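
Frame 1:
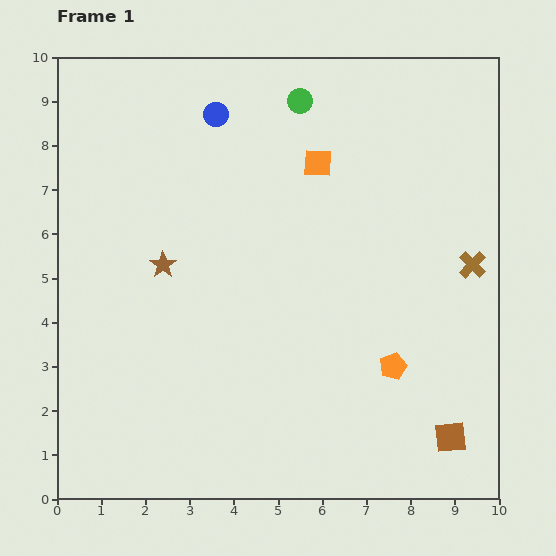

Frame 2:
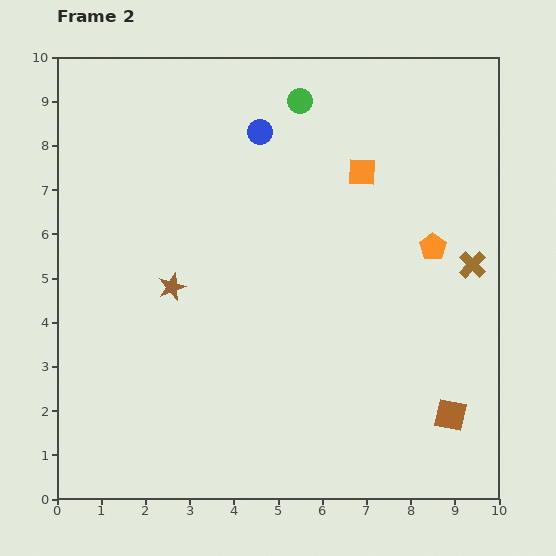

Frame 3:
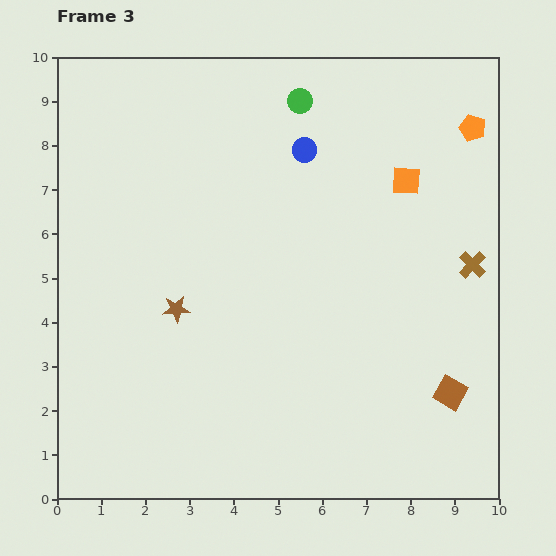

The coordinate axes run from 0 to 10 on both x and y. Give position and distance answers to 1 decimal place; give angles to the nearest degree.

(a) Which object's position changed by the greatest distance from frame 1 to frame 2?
the orange pentagon

(moved 2.8; next 1.1)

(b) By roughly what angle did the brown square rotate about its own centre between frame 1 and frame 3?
36° clockwise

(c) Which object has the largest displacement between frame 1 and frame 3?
the orange pentagon

(moved 5.7; next 2.2)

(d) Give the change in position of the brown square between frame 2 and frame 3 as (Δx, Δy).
(0.0, 0.5)

The brown square was at (8.9, 1.9) in frame 2 and (8.9, 2.4) in frame 3.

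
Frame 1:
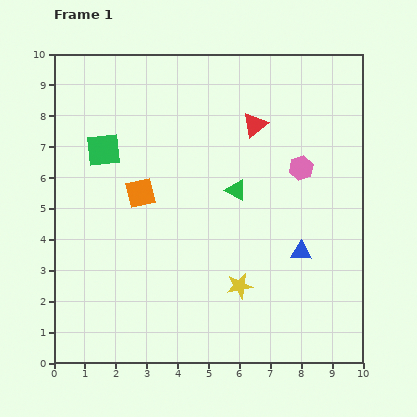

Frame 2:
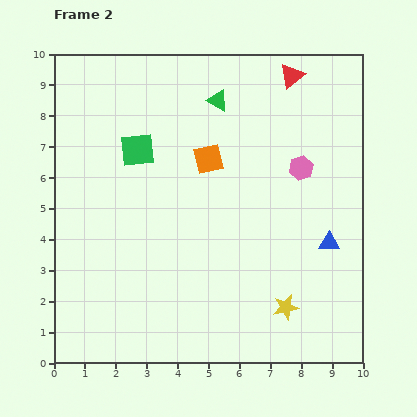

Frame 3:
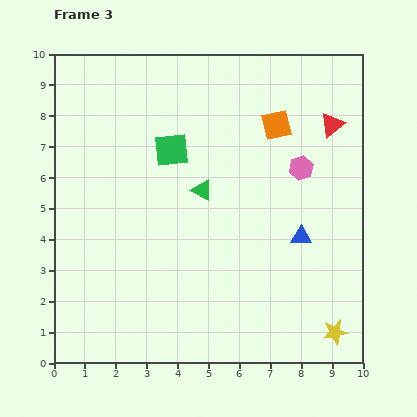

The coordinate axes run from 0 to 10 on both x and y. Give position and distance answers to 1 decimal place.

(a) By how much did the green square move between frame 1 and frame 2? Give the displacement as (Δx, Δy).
(1.1, 0.0)

The green square was at (1.6, 6.9) in frame 1 and (2.7, 6.9) in frame 2.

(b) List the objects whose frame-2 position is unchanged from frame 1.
the pink hexagon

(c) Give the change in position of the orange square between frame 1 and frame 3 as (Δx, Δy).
(4.4, 2.2)

The orange square was at (2.8, 5.5) in frame 1 and (7.2, 7.7) in frame 3.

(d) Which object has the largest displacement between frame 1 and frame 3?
the orange square

(moved 4.9; next 3.4)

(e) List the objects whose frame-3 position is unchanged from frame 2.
the pink hexagon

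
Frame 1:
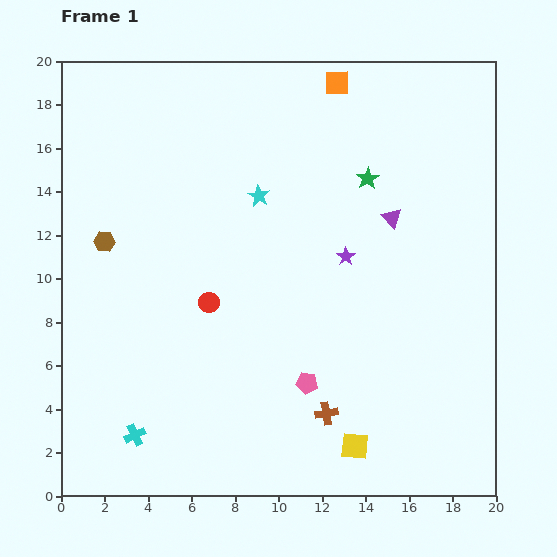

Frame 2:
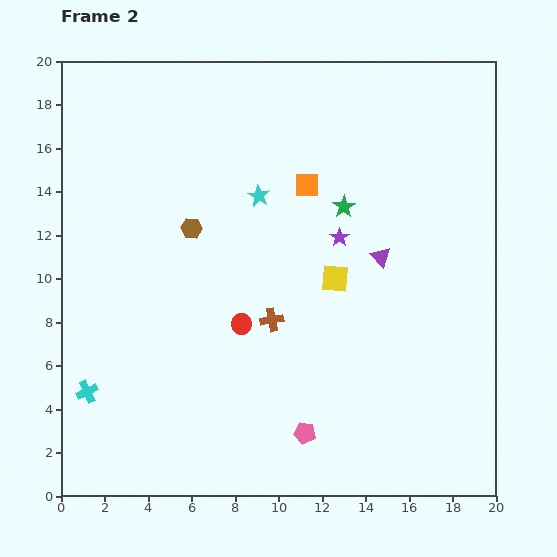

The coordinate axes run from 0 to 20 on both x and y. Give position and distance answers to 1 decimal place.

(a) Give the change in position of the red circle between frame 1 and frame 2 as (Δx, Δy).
(1.5, -1.0)

The red circle was at (6.8, 8.9) in frame 1 and (8.3, 7.9) in frame 2.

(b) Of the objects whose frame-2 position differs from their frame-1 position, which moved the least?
the purple star

(moved 0.9)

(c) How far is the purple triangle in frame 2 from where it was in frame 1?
1.9

The purple triangle moved from (15.2, 12.8) to (14.7, 11.0), a distance of √(0.5² + 1.8²) ≈ 1.9.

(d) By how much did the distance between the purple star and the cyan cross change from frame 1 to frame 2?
+0.9

Distance in frame 1: 12.7. Distance in frame 2: 13.6.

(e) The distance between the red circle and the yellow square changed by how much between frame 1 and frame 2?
-4.6

Distance in frame 1: 9.4. Distance in frame 2: 4.8.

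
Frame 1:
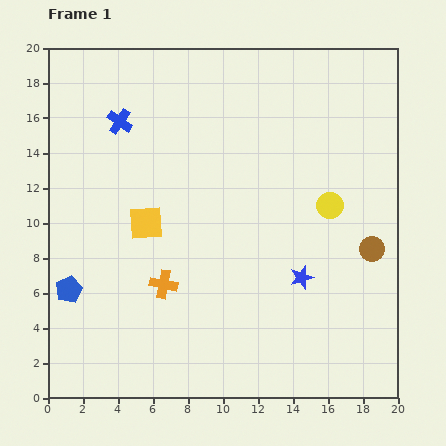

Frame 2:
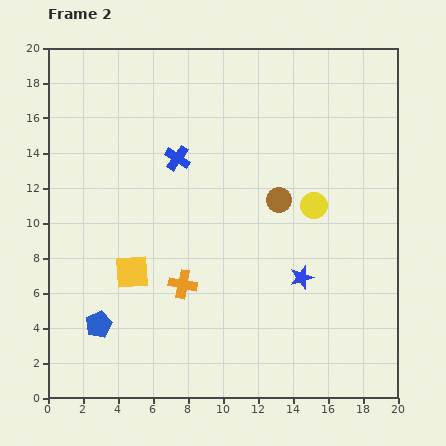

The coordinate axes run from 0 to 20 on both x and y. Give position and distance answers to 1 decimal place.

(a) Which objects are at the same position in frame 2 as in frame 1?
the blue star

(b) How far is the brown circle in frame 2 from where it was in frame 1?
6.0

The brown circle moved from (18.5, 8.5) to (13.2, 11.3), a distance of √(5.3² + 2.8²) ≈ 6.0.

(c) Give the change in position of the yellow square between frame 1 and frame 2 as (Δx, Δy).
(-0.8, -2.8)

The yellow square was at (5.6, 10.0) in frame 1 and (4.8, 7.2) in frame 2.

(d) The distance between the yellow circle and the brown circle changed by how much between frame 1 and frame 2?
-1.5

Distance in frame 1: 3.5. Distance in frame 2: 2.0.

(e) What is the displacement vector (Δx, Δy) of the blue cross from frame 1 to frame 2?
(3.3, -2.1)

The blue cross was at (4.1, 15.8) in frame 1 and (7.4, 13.7) in frame 2.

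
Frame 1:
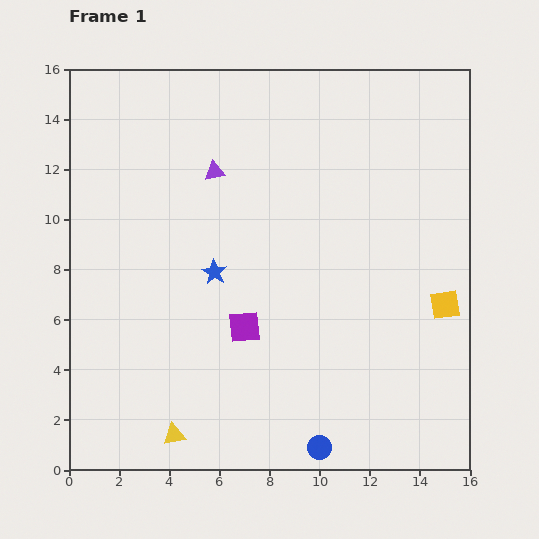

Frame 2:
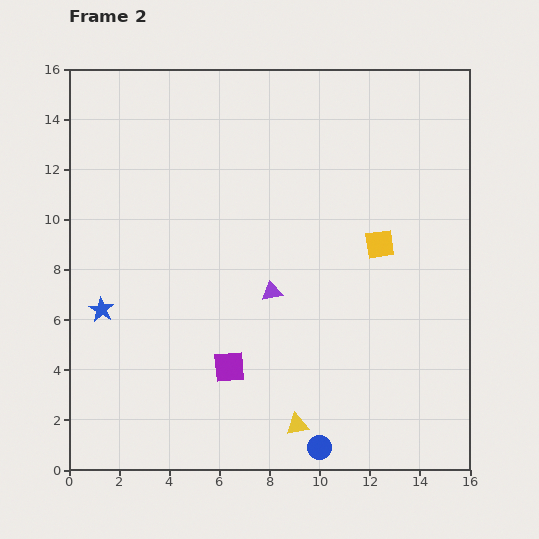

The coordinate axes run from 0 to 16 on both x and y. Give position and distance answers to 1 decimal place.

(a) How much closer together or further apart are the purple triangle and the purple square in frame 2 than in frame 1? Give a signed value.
-2.9

Distance in frame 1: 6.3. Distance in frame 2: 3.4.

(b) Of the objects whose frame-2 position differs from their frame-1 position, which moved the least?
the purple square

(moved 1.7)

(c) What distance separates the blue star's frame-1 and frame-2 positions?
4.7

The blue star moved from (5.8, 7.9) to (1.3, 6.4), a distance of √(4.5² + 1.5²) ≈ 4.7.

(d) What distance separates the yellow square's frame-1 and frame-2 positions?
3.5

The yellow square moved from (15.0, 6.6) to (12.4, 9.0), a distance of √(2.6² + 2.4²) ≈ 3.5.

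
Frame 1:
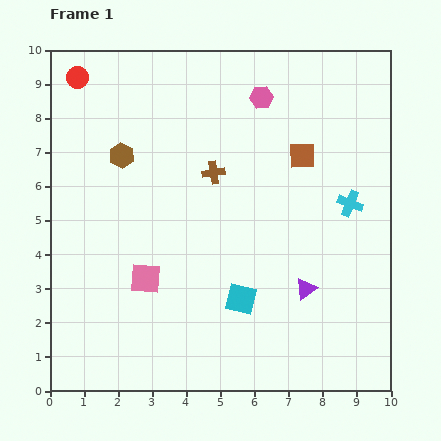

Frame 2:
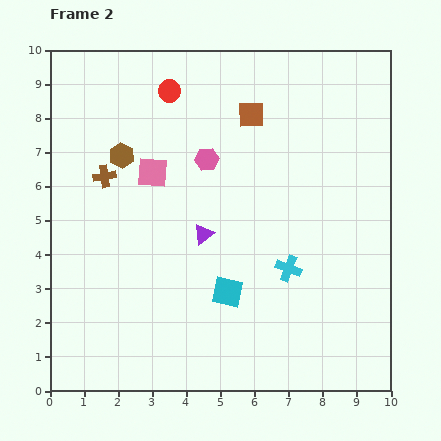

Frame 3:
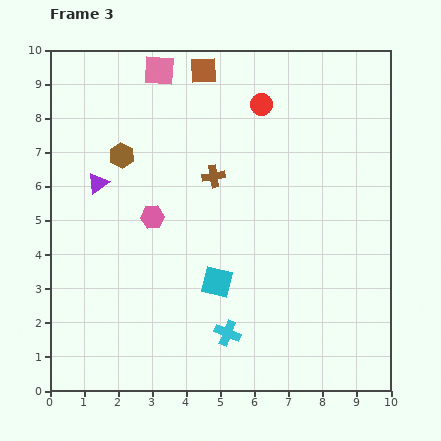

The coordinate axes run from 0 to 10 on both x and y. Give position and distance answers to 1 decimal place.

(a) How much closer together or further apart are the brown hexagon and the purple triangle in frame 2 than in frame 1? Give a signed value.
-3.4

Distance in frame 1: 6.7. Distance in frame 2: 3.3.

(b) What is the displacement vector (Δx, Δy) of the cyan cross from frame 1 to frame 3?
(-3.6, -3.8)

The cyan cross was at (8.8, 5.5) in frame 1 and (5.2, 1.7) in frame 3.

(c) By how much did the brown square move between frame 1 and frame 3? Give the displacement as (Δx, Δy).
(-2.9, 2.5)

The brown square was at (7.4, 6.9) in frame 1 and (4.5, 9.4) in frame 3.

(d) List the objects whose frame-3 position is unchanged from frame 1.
the brown hexagon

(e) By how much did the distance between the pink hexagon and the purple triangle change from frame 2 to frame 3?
-0.3

Distance in frame 2: 2.2. Distance in frame 3: 1.9.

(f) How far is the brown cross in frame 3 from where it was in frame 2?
3.2

The brown cross moved from (1.6, 6.3) to (4.8, 6.3), a distance of √(3.2² + 0.0²) ≈ 3.2.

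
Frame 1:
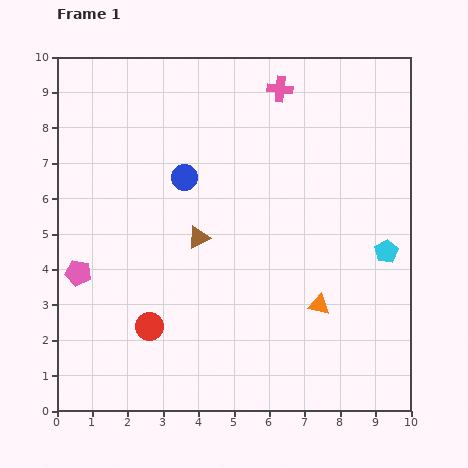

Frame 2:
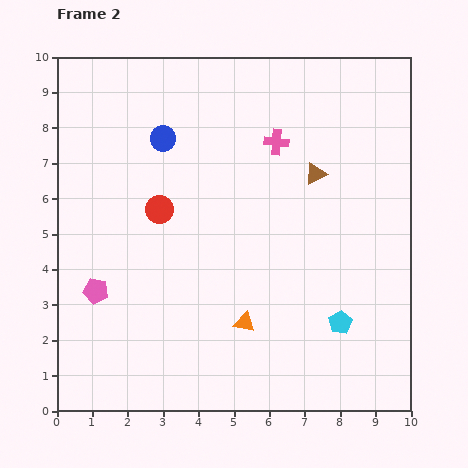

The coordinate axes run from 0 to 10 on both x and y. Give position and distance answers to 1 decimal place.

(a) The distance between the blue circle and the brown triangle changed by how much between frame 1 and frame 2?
+2.7

Distance in frame 1: 1.7. Distance in frame 2: 4.4.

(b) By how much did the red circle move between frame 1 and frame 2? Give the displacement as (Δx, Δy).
(0.3, 3.3)

The red circle was at (2.6, 2.4) in frame 1 and (2.9, 5.7) in frame 2.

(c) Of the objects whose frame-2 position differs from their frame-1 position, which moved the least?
the pink pentagon

(moved 0.7)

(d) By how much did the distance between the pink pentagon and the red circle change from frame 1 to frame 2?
+0.4

Distance in frame 1: 2.5. Distance in frame 2: 2.9.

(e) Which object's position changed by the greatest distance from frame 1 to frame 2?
the brown triangle

(moved 3.8; next 3.3)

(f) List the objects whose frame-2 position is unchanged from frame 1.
none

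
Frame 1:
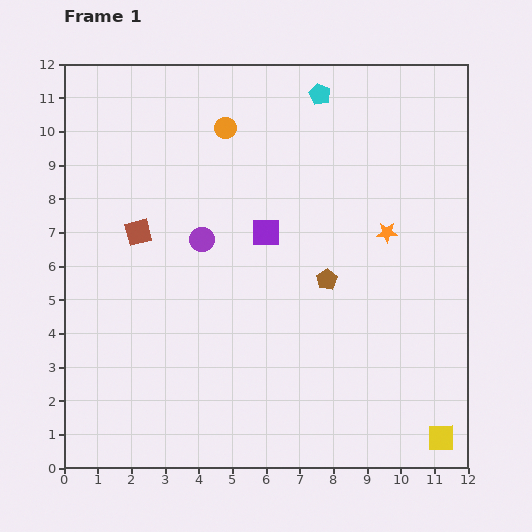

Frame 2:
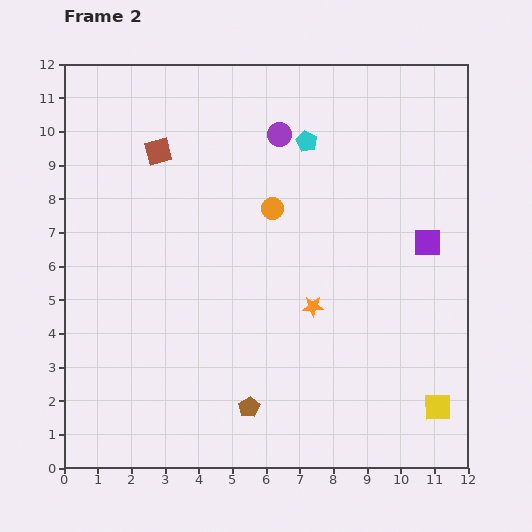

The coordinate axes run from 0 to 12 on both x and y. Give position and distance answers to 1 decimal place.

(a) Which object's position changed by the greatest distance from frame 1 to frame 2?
the purple square

(moved 4.8; next 4.4)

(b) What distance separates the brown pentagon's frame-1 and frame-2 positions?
4.4

The brown pentagon moved from (7.8, 5.6) to (5.5, 1.8), a distance of √(2.3² + 3.8²) ≈ 4.4.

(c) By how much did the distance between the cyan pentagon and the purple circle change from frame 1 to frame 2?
-4.7

Distance in frame 1: 5.5. Distance in frame 2: 0.8.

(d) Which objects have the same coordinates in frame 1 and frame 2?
none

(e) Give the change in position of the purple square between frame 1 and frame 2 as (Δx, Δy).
(4.8, -0.3)

The purple square was at (6.0, 7.0) in frame 1 and (10.8, 6.7) in frame 2.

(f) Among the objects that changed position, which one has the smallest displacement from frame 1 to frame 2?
the yellow square

(moved 0.9)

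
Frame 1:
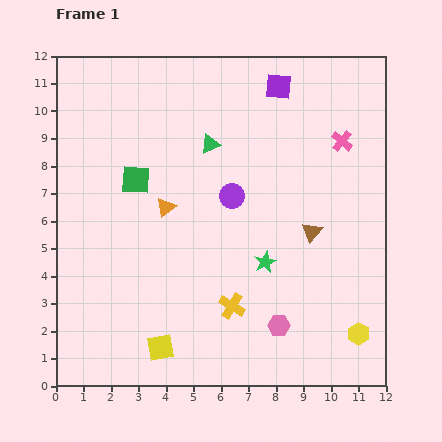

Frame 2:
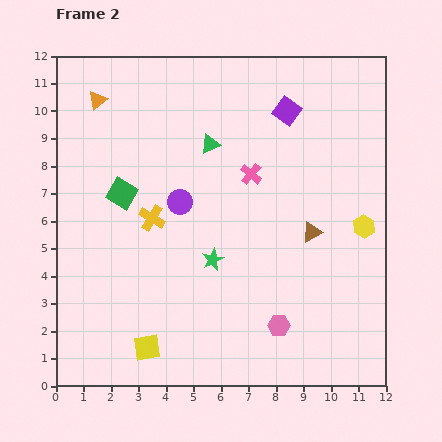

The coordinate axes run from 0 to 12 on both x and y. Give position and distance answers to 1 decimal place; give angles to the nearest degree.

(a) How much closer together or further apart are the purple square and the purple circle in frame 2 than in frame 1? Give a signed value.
+0.8

Distance in frame 1: 4.3. Distance in frame 2: 5.1.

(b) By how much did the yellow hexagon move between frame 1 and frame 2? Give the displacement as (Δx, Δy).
(0.2, 3.9)

The yellow hexagon was at (11.0, 1.9) in frame 1 and (11.2, 5.8) in frame 2.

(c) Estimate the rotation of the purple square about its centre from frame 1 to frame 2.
30° clockwise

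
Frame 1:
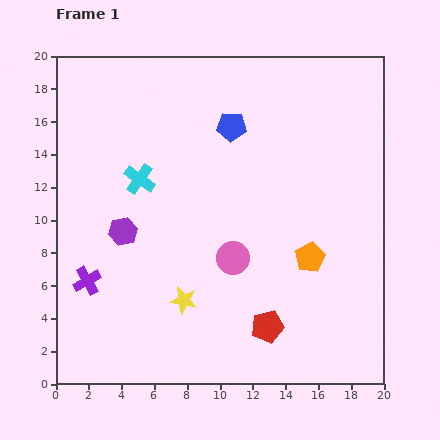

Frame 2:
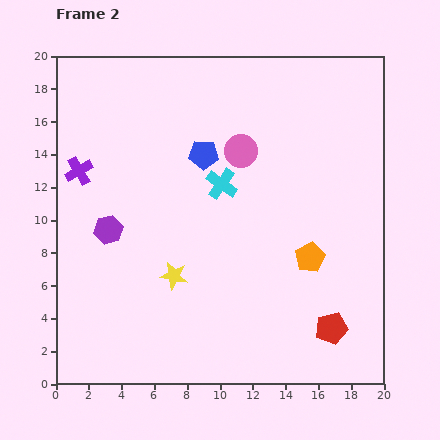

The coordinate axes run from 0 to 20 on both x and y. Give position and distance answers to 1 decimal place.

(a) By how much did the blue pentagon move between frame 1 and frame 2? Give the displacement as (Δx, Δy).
(-1.7, -1.7)

The blue pentagon was at (10.7, 15.7) in frame 1 and (9.0, 14.0) in frame 2.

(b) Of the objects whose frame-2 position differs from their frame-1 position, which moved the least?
the purple hexagon

(moved 0.9)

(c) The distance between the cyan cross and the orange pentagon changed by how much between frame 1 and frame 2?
-4.5

Distance in frame 1: 11.5. Distance in frame 2: 7.0.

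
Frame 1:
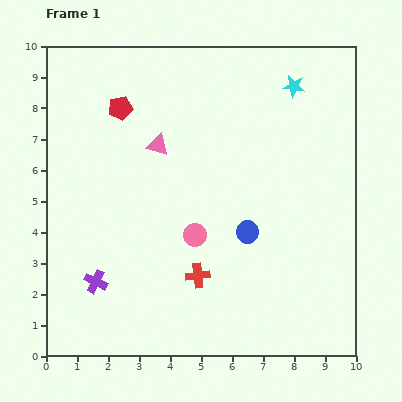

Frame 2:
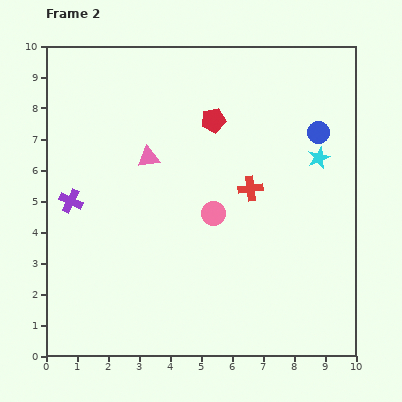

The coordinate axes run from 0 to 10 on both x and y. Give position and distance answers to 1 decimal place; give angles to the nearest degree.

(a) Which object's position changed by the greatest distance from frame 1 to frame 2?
the blue circle

(moved 3.9; next 3.3)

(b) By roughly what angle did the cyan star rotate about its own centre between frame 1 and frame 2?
28° counter-clockwise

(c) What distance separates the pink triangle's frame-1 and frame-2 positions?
0.5

The pink triangle moved from (3.6, 6.8) to (3.3, 6.4), a distance of √(0.3² + 0.4²) ≈ 0.5.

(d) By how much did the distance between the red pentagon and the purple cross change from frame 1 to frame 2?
-0.4

Distance in frame 1: 5.7. Distance in frame 2: 5.3.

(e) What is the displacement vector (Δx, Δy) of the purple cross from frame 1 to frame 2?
(-0.8, 2.6)

The purple cross was at (1.6, 2.4) in frame 1 and (0.8, 5.0) in frame 2.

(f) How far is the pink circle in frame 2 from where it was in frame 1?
0.9

The pink circle moved from (4.8, 3.9) to (5.4, 4.6), a distance of √(0.6² + 0.7²) ≈ 0.9.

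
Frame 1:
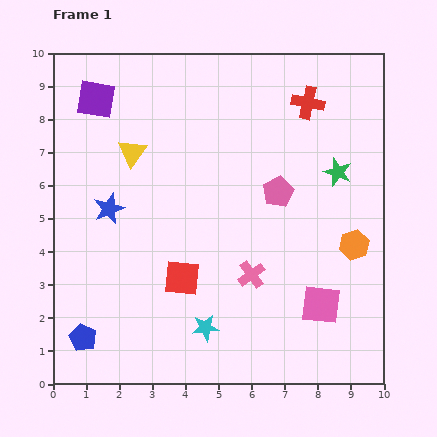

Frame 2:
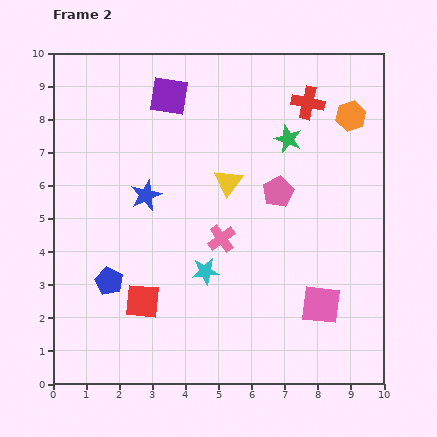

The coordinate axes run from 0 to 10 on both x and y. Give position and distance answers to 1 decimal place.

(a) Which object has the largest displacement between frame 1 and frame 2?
the orange hexagon

(moved 3.9; next 3.0)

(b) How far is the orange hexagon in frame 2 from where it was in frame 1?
3.9

The orange hexagon moved from (9.1, 4.2) to (9.0, 8.1), a distance of √(0.1² + 3.9²) ≈ 3.9.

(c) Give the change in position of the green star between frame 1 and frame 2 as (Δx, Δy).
(-1.5, 1.0)

The green star was at (8.6, 6.4) in frame 1 and (7.1, 7.4) in frame 2.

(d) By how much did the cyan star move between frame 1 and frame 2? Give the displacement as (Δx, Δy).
(0.0, 1.7)

The cyan star was at (4.6, 1.7) in frame 1 and (4.6, 3.4) in frame 2.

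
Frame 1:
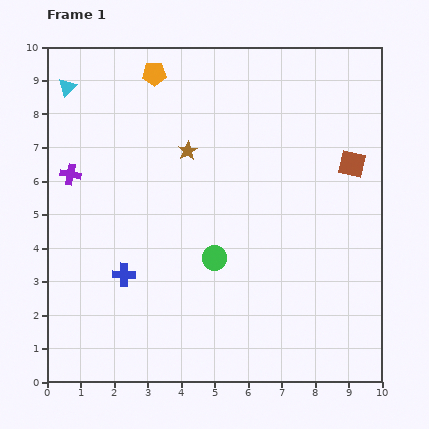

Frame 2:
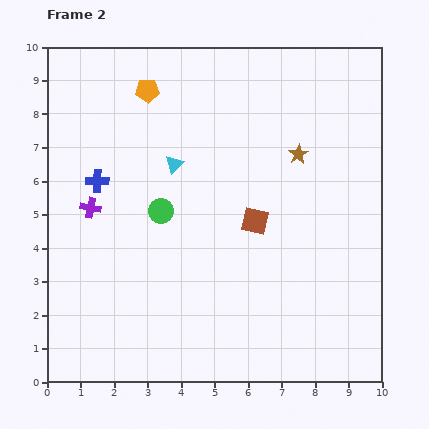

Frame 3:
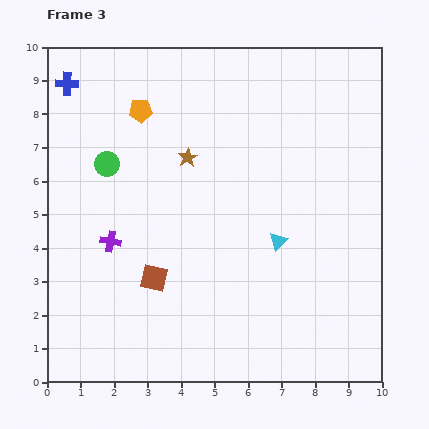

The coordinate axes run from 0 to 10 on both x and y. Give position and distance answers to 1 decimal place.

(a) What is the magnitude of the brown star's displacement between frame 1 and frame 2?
3.3

The brown star moved from (4.2, 6.9) to (7.5, 6.8), a distance of √(3.3² + 0.1²) ≈ 3.3.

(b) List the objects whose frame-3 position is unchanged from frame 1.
none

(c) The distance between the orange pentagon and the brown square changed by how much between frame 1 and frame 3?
-1.5

Distance in frame 1: 6.5. Distance in frame 3: 5.0.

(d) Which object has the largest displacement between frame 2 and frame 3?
the cyan triangle

(moved 3.9; next 3.4)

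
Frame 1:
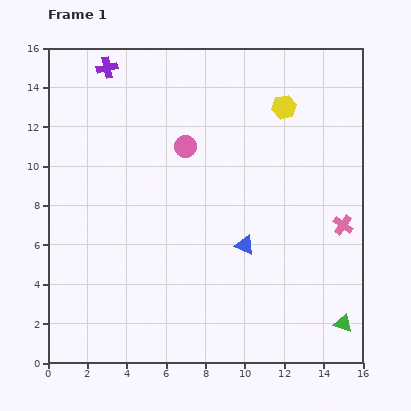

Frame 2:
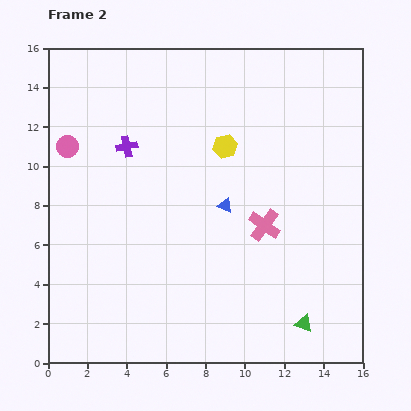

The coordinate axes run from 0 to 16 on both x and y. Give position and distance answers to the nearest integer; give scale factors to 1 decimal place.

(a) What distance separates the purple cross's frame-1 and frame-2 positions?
4

The purple cross moved from (3, 15) to (4, 11), a distance of √(1² + 4²) ≈ 4.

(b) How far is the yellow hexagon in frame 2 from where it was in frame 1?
4

The yellow hexagon moved from (12, 13) to (9, 11), a distance of √(3² + 2²) ≈ 4.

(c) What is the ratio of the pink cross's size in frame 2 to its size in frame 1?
1.6×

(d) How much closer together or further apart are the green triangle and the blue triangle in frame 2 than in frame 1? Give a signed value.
+1

Distance in frame 1: 6. Distance in frame 2: 7.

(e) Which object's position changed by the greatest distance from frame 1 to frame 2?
the pink circle

(moved 6; next 4)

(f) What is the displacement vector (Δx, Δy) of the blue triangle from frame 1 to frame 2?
(-1, 2)

The blue triangle was at (10, 6) in frame 1 and (9, 8) in frame 2.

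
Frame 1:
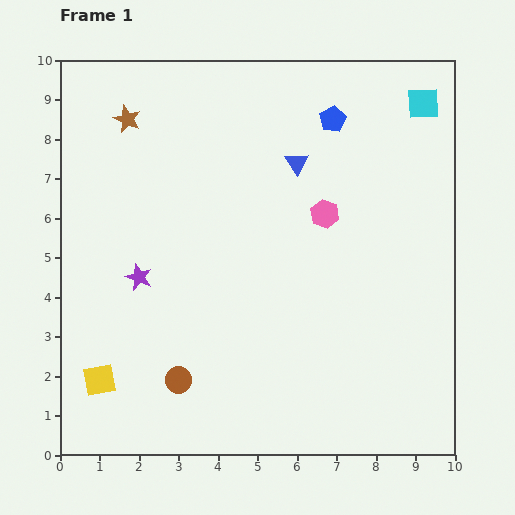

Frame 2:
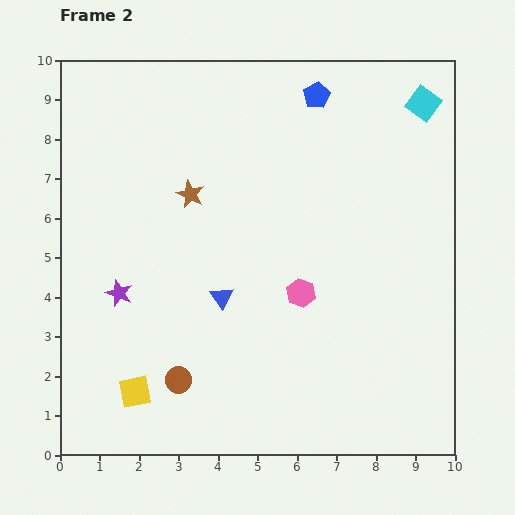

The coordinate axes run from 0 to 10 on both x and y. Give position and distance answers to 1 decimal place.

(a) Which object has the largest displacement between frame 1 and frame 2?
the blue triangle

(moved 3.9; next 2.5)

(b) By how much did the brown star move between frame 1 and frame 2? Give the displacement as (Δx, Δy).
(1.6, -1.9)

The brown star was at (1.7, 8.5) in frame 1 and (3.3, 6.6) in frame 2.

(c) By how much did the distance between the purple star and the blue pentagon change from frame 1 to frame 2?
+0.8

Distance in frame 1: 6.3. Distance in frame 2: 7.1.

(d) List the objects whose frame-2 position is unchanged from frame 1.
the cyan square, the brown circle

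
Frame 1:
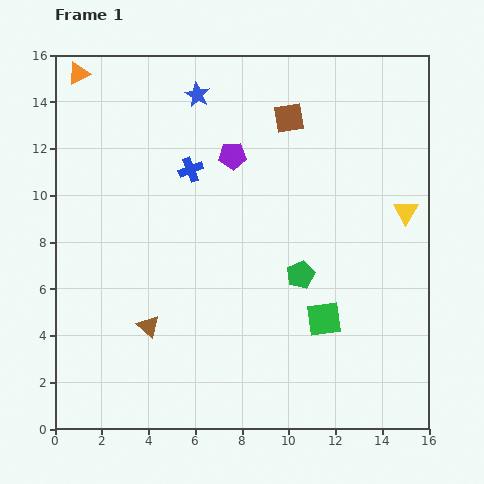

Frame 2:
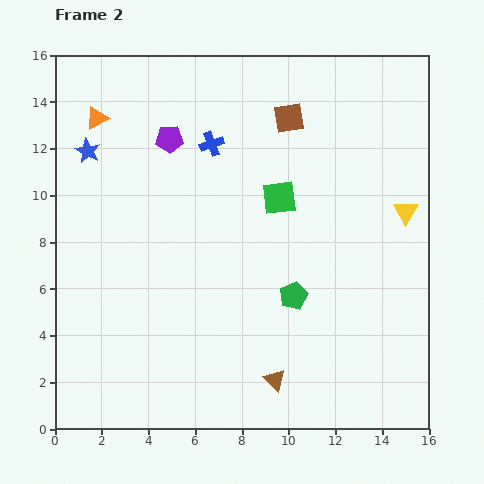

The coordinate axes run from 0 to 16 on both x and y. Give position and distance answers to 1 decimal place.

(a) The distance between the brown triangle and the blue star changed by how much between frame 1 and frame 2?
+2.6

Distance in frame 1: 10.1. Distance in frame 2: 12.7.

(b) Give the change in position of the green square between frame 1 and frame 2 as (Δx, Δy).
(-1.9, 5.2)

The green square was at (11.5, 4.7) in frame 1 and (9.6, 9.9) in frame 2.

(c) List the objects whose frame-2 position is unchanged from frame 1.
the yellow triangle, the brown square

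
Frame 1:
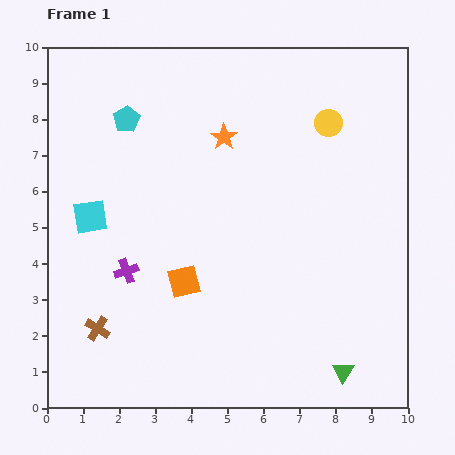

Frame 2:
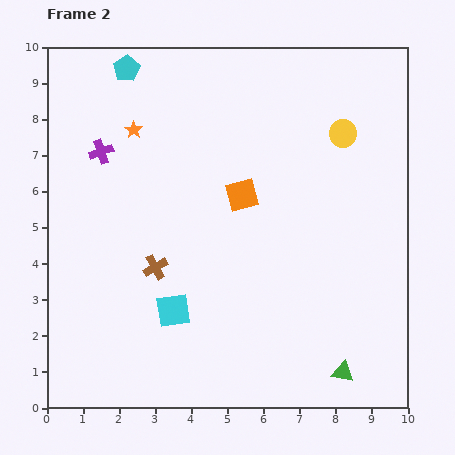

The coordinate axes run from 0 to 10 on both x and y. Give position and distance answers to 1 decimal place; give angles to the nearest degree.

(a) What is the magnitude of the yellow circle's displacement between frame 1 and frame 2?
0.5

The yellow circle moved from (7.8, 7.9) to (8.2, 7.6), a distance of √(0.4² + 0.3²) ≈ 0.5.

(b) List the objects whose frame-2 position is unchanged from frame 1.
the green triangle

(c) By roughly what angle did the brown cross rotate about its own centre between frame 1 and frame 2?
29° clockwise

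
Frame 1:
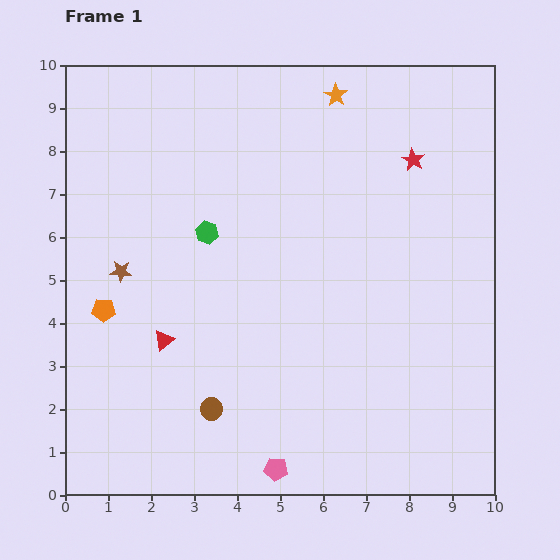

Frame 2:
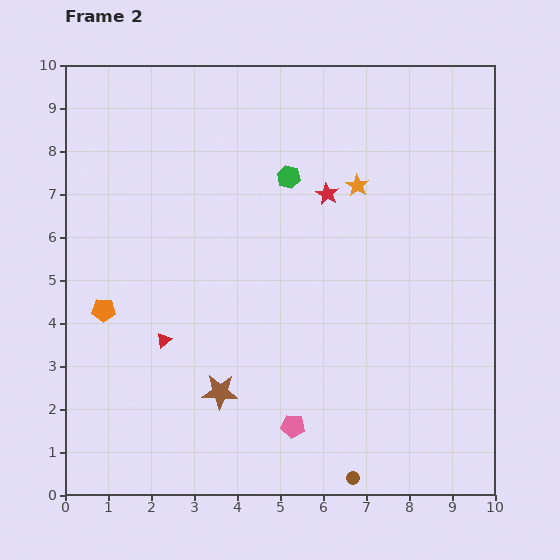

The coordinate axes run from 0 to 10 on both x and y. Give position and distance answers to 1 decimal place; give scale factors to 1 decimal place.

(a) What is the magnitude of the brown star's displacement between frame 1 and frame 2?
3.6

The brown star moved from (1.3, 5.2) to (3.6, 2.4), a distance of √(2.3² + 2.8²) ≈ 3.6.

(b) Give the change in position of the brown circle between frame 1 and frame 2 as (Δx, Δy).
(3.3, -1.6)

The brown circle was at (3.4, 2.0) in frame 1 and (6.7, 0.4) in frame 2.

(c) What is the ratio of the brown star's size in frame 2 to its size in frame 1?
1.7×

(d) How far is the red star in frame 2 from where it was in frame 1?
2.2

The red star moved from (8.1, 7.8) to (6.1, 7.0), a distance of √(2.0² + 0.8²) ≈ 2.2.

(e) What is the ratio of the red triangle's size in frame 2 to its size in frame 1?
0.8×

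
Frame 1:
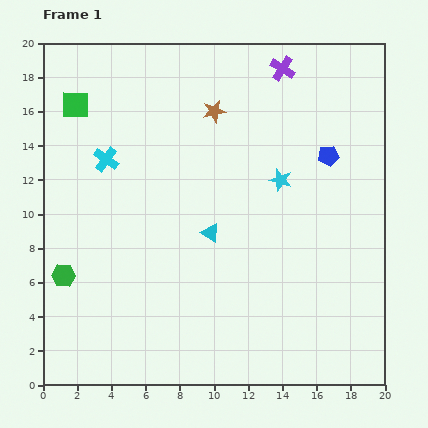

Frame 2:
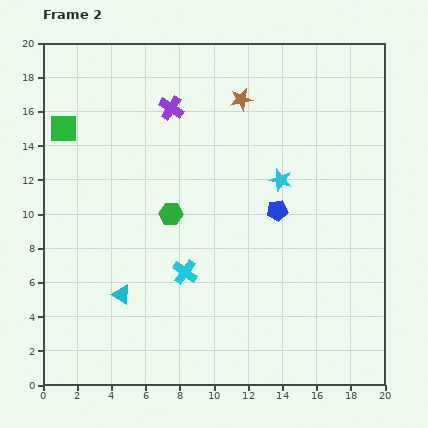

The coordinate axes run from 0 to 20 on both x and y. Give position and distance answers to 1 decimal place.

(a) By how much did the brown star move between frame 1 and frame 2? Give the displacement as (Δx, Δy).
(1.6, 0.7)

The brown star was at (10.0, 16.0) in frame 1 and (11.6, 16.7) in frame 2.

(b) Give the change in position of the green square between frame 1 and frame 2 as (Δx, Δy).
(-0.7, -1.4)

The green square was at (1.9, 16.4) in frame 1 and (1.2, 15.0) in frame 2.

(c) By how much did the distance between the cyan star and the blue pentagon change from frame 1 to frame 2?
-1.3

Distance in frame 1: 3.1. Distance in frame 2: 1.8.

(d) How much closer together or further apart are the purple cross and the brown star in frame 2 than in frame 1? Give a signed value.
-0.6

Distance in frame 1: 4.7. Distance in frame 2: 4.1.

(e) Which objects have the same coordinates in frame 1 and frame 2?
the cyan star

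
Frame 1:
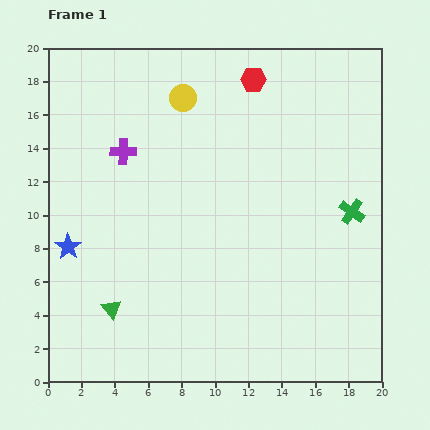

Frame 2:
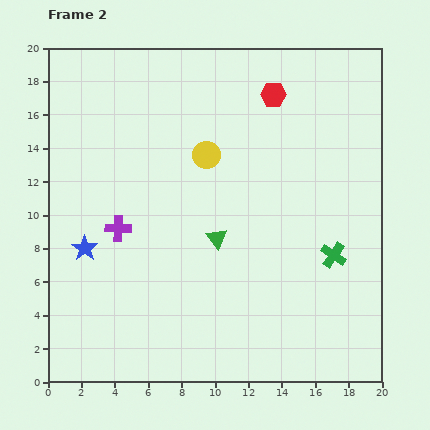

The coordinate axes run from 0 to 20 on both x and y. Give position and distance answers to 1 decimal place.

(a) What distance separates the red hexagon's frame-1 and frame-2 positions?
1.5

The red hexagon moved from (12.3, 18.1) to (13.5, 17.2), a distance of √(1.2² + 0.9²) ≈ 1.5.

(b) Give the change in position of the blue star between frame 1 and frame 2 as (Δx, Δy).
(1.0, -0.1)

The blue star was at (1.2, 8.1) in frame 1 and (2.2, 8.0) in frame 2.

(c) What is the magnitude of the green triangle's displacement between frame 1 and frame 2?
7.6

The green triangle moved from (3.8, 4.4) to (10.1, 8.6), a distance of √(6.3² + 4.2²) ≈ 7.6.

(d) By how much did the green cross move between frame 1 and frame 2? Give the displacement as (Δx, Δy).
(-1.1, -2.6)

The green cross was at (18.2, 10.2) in frame 1 and (17.1, 7.6) in frame 2.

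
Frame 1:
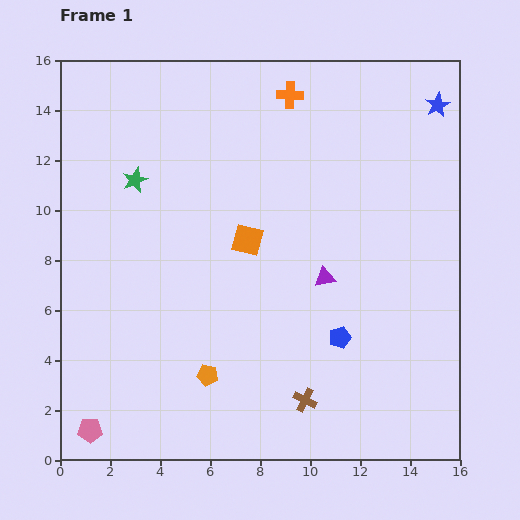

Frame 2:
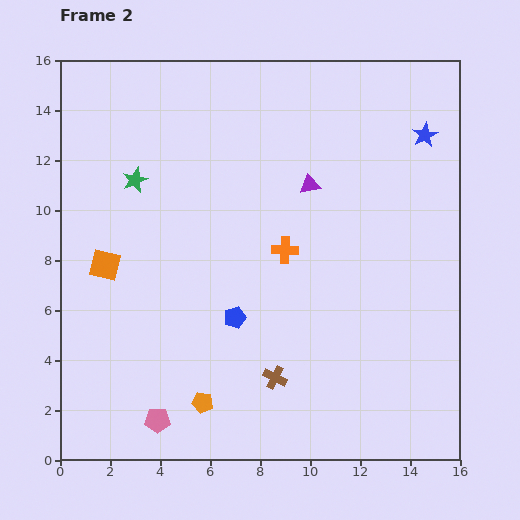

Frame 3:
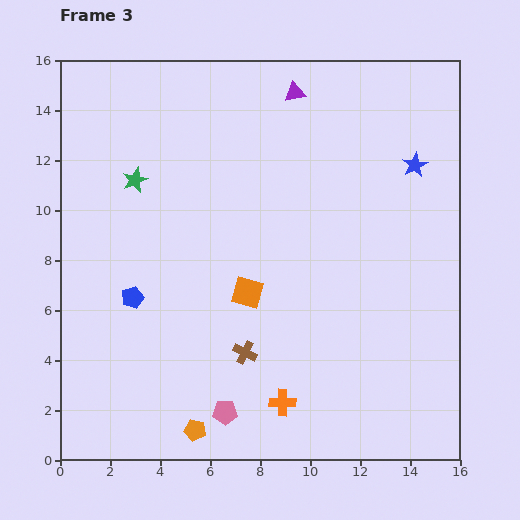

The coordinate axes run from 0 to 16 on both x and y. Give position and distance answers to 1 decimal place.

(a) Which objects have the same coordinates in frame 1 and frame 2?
the green star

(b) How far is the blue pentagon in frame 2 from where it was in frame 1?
4.3

The blue pentagon moved from (11.2, 4.9) to (7.0, 5.7), a distance of √(4.2² + 0.8²) ≈ 4.3.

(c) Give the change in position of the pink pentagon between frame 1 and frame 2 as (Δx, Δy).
(2.7, 0.4)

The pink pentagon was at (1.2, 1.2) in frame 1 and (3.9, 1.6) in frame 2.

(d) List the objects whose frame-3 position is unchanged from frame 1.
the green star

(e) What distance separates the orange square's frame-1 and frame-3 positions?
2.1

The orange square moved from (7.5, 8.8) to (7.5, 6.7), a distance of √(0.0² + 2.1²) ≈ 2.1.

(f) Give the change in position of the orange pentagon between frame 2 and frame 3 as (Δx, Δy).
(-0.3, -1.1)

The orange pentagon was at (5.7, 2.3) in frame 2 and (5.4, 1.2) in frame 3.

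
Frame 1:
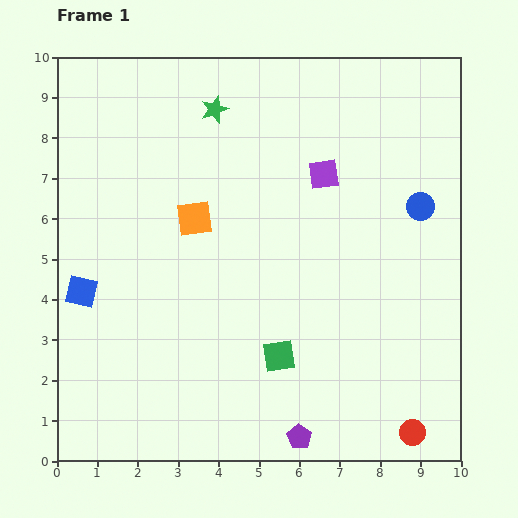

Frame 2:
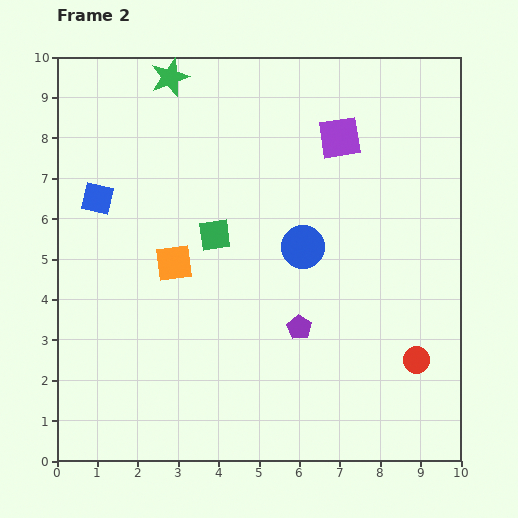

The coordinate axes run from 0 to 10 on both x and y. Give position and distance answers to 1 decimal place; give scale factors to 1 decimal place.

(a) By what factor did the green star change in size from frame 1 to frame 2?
1.4×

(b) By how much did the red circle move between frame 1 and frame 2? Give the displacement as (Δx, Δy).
(0.1, 1.8)

The red circle was at (8.8, 0.7) in frame 1 and (8.9, 2.5) in frame 2.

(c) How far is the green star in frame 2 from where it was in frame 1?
1.4

The green star moved from (3.9, 8.7) to (2.8, 9.5), a distance of √(1.1² + 0.8²) ≈ 1.4.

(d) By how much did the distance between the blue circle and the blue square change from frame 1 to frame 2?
-3.5

Distance in frame 1: 8.7. Distance in frame 2: 5.2.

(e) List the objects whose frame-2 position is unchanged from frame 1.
none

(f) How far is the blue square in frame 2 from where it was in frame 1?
2.3

The blue square moved from (0.6, 4.2) to (1.0, 6.5), a distance of √(0.4² + 2.3²) ≈ 2.3.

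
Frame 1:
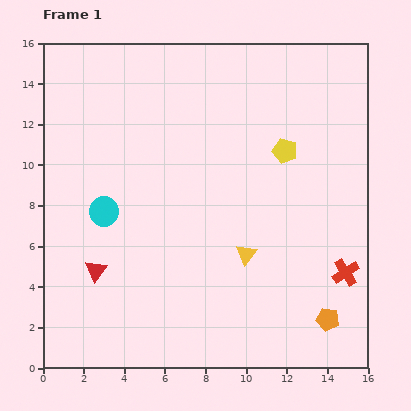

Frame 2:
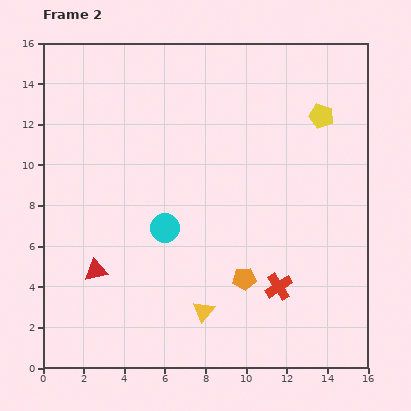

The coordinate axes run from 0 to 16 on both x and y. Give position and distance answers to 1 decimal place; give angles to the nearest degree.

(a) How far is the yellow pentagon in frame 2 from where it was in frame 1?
2.5

The yellow pentagon moved from (11.9, 10.7) to (13.7, 12.4), a distance of √(1.8² + 1.7²) ≈ 2.5.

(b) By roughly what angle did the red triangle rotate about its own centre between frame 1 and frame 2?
43° clockwise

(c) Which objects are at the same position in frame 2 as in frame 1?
the red triangle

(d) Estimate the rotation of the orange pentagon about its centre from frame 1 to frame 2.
16° counter-clockwise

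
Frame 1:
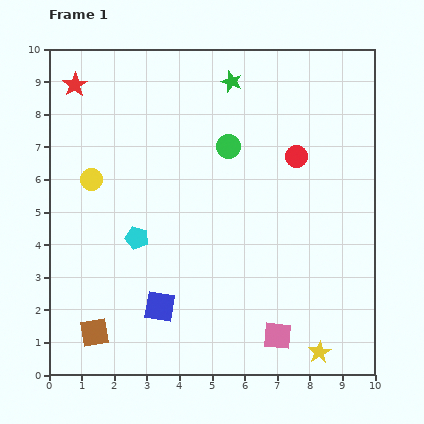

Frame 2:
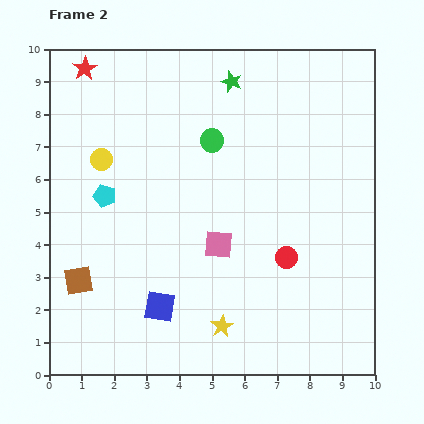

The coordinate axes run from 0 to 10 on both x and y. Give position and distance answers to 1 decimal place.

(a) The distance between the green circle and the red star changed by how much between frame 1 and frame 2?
-0.6

Distance in frame 1: 5.1. Distance in frame 2: 4.5.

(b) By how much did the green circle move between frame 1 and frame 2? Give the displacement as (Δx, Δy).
(-0.5, 0.2)

The green circle was at (5.5, 7.0) in frame 1 and (5.0, 7.2) in frame 2.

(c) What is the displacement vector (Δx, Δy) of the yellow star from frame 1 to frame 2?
(-3.0, 0.8)

The yellow star was at (8.3, 0.7) in frame 1 and (5.3, 1.5) in frame 2.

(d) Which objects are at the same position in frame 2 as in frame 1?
the green star, the blue square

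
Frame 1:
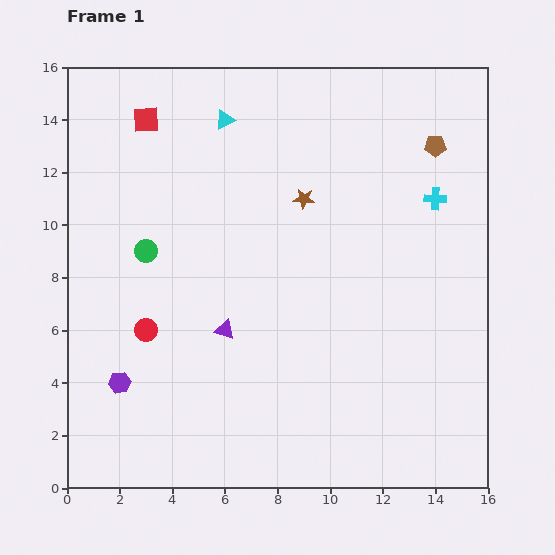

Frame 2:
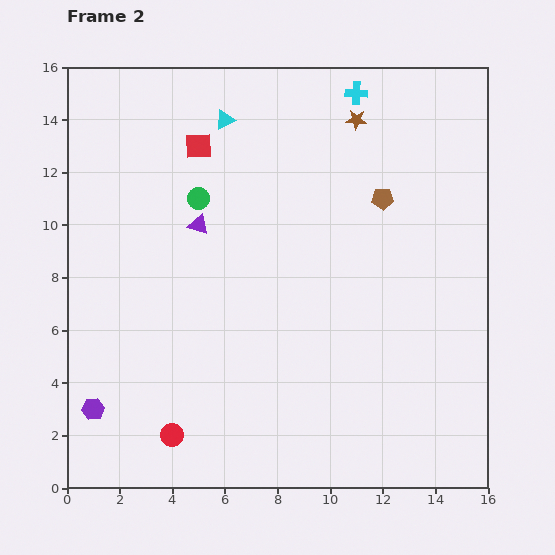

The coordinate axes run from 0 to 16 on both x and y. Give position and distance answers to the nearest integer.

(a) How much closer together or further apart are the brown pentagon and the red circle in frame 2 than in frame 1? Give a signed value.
-1

Distance in frame 1: 13. Distance in frame 2: 12.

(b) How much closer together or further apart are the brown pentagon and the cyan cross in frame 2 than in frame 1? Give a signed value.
+2

Distance in frame 1: 2. Distance in frame 2: 4.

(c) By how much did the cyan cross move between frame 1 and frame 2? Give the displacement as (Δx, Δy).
(-3, 4)

The cyan cross was at (14, 11) in frame 1 and (11, 15) in frame 2.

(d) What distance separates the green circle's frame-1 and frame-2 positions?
3

The green circle moved from (3, 9) to (5, 11), a distance of √(2² + 2²) ≈ 3.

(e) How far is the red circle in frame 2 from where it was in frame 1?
4

The red circle moved from (3, 6) to (4, 2), a distance of √(1² + 4²) ≈ 4.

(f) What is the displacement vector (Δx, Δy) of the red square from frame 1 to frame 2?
(2, -1)

The red square was at (3, 14) in frame 1 and (5, 13) in frame 2.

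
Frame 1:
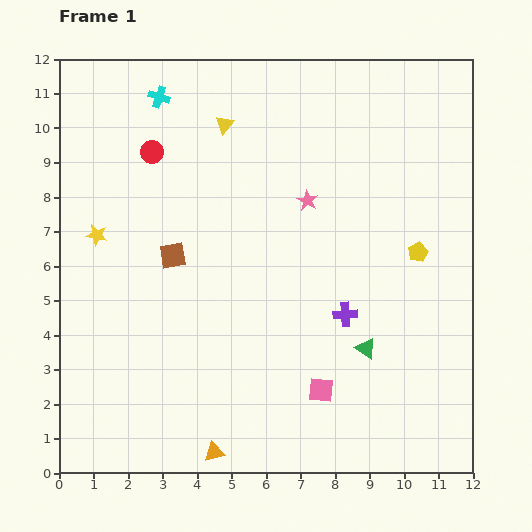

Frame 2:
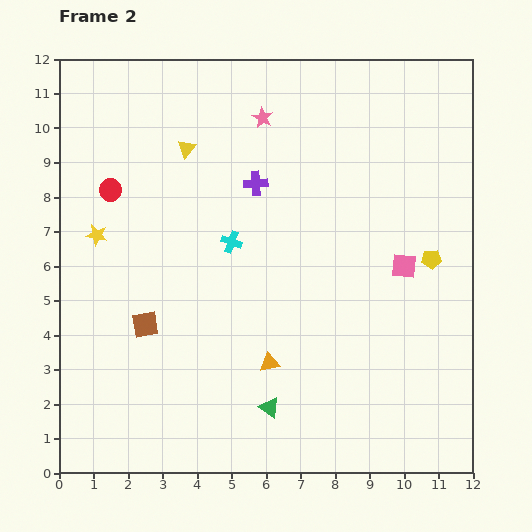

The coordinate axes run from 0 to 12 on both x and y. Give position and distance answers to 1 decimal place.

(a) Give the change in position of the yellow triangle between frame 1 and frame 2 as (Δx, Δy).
(-1.1, -0.7)

The yellow triangle was at (4.8, 10.1) in frame 1 and (3.7, 9.4) in frame 2.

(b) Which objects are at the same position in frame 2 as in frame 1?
the yellow star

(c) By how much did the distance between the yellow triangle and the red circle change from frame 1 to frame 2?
+0.3

Distance in frame 1: 2.2. Distance in frame 2: 2.5.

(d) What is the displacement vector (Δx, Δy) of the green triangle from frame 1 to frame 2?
(-2.8, -1.7)

The green triangle was at (8.9, 3.6) in frame 1 and (6.1, 1.9) in frame 2.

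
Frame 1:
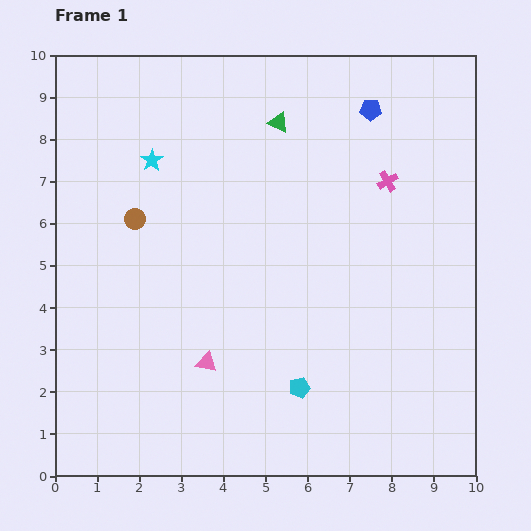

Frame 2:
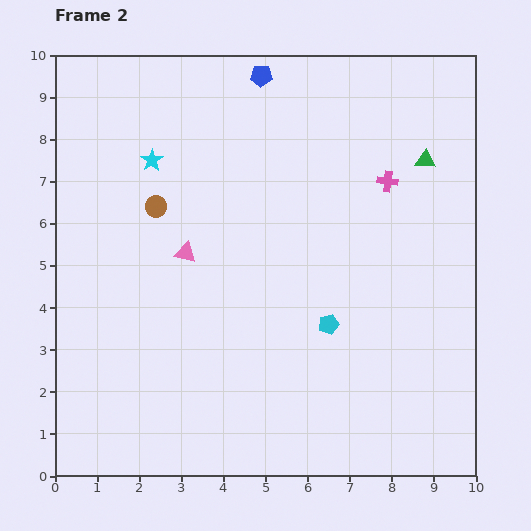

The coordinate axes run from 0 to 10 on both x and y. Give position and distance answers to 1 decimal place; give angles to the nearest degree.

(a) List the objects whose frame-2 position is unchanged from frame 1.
the cyan star, the pink cross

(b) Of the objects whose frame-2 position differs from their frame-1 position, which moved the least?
the brown circle

(moved 0.6)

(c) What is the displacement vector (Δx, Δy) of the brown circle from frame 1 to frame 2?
(0.5, 0.3)

The brown circle was at (1.9, 6.1) in frame 1 and (2.4, 6.4) in frame 2.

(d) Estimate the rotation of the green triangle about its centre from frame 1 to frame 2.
22° counter-clockwise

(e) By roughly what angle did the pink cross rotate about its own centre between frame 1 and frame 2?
38° clockwise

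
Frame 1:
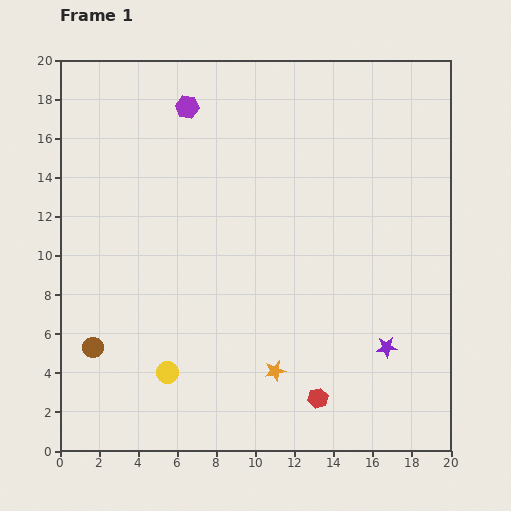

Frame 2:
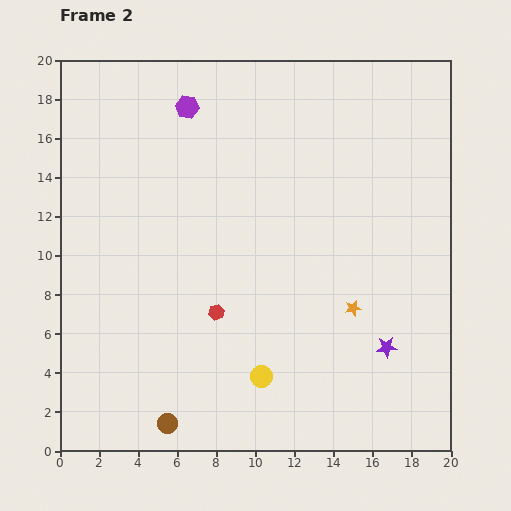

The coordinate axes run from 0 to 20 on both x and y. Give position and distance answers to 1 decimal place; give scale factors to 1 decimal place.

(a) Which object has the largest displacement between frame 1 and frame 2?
the red hexagon

(moved 6.8; next 5.4)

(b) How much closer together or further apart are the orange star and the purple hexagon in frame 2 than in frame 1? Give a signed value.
-0.8

Distance in frame 1: 14.2. Distance in frame 2: 13.4.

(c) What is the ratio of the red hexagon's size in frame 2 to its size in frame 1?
0.8×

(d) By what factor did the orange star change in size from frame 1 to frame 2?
0.7×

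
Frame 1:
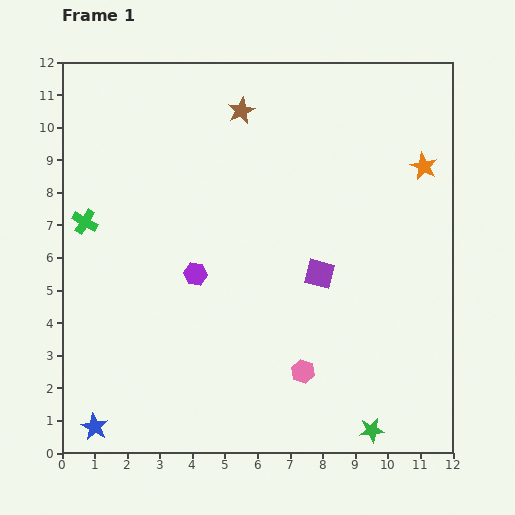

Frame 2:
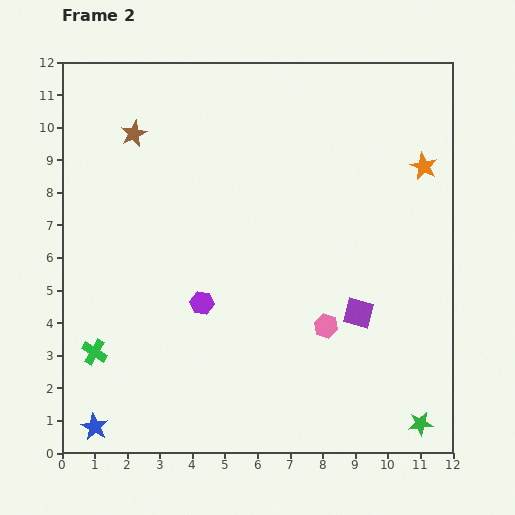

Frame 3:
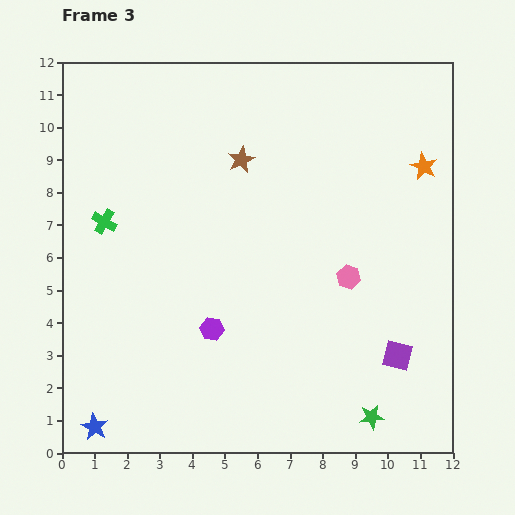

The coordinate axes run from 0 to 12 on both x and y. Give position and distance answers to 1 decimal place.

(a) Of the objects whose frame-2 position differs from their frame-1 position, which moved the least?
the purple hexagon

(moved 0.9)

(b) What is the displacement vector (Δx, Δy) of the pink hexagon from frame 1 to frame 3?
(1.4, 2.9)

The pink hexagon was at (7.4, 2.5) in frame 1 and (8.8, 5.4) in frame 3.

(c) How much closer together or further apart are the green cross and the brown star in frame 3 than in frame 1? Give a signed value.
-1.3

Distance in frame 1: 5.9. Distance in frame 3: 4.6.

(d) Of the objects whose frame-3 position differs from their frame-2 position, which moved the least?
the purple hexagon

(moved 0.9)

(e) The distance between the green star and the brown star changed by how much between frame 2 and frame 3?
-3.6

Distance in frame 2: 12.5. Distance in frame 3: 8.9.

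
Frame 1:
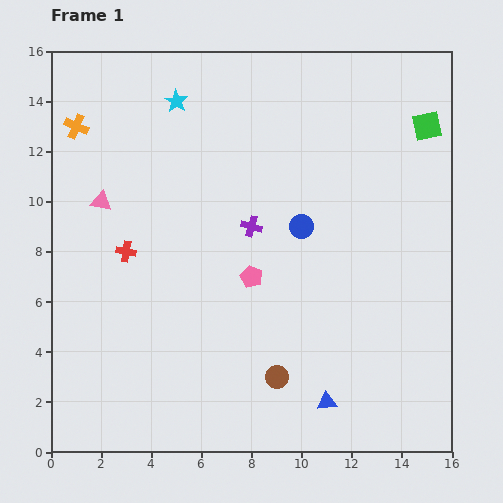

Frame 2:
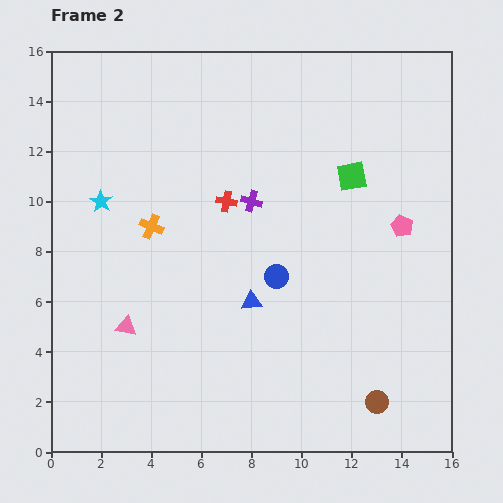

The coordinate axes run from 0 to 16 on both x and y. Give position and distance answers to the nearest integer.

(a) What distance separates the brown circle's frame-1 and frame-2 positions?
4

The brown circle moved from (9, 3) to (13, 2), a distance of √(4² + 1²) ≈ 4.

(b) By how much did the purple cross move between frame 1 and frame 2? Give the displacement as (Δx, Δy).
(0, 1)

The purple cross was at (8, 9) in frame 1 and (8, 10) in frame 2.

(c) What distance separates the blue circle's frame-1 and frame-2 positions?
2

The blue circle moved from (10, 9) to (9, 7), a distance of √(1² + 2²) ≈ 2.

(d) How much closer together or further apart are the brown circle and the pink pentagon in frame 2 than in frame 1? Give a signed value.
+3

Distance in frame 1: 4. Distance in frame 2: 7.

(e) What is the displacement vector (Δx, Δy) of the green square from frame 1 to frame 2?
(-3, -2)

The green square was at (15, 13) in frame 1 and (12, 11) in frame 2.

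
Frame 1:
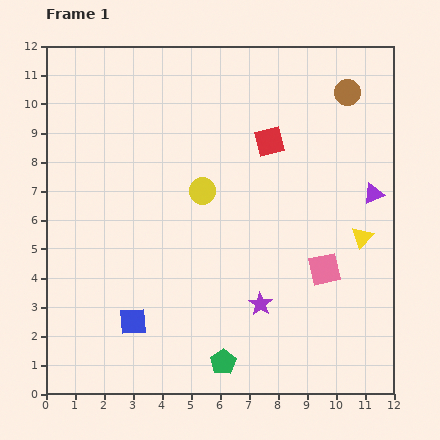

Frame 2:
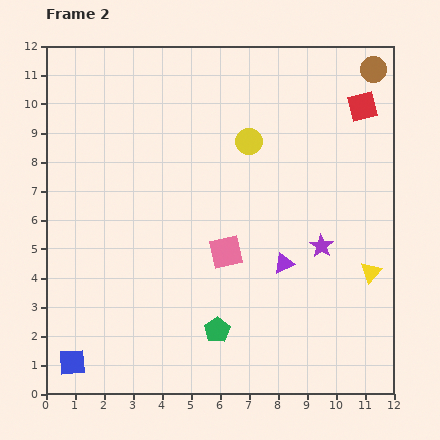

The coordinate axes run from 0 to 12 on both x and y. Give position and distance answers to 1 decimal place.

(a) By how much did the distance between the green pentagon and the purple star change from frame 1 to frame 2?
+2.2

Distance in frame 1: 2.4. Distance in frame 2: 4.6.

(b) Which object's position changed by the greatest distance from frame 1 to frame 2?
the purple triangle

(moved 3.9; next 3.5)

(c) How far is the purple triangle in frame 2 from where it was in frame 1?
3.9

The purple triangle moved from (11.3, 6.9) to (8.2, 4.5), a distance of √(3.1² + 2.4²) ≈ 3.9.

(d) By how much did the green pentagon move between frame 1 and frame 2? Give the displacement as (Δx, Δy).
(-0.2, 1.1)

The green pentagon was at (6.1, 1.1) in frame 1 and (5.9, 2.2) in frame 2.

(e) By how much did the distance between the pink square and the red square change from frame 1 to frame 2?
+2.1

Distance in frame 1: 4.8. Distance in frame 2: 6.9.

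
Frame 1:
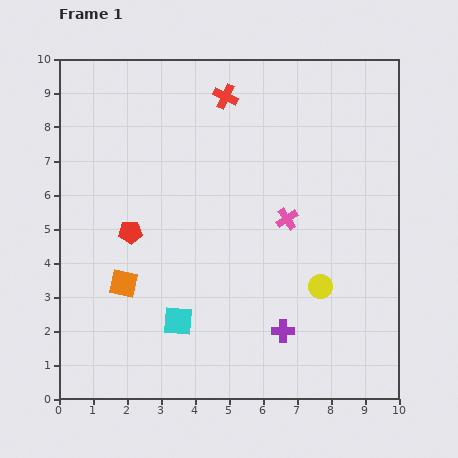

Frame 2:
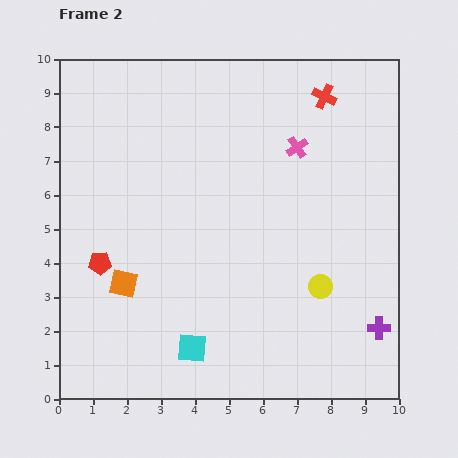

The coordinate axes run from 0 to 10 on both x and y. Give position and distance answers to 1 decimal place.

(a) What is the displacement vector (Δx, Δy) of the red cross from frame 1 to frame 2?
(2.9, 0.0)

The red cross was at (4.9, 8.9) in frame 1 and (7.8, 8.9) in frame 2.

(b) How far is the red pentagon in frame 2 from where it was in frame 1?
1.3

The red pentagon moved from (2.1, 4.9) to (1.2, 4.0), a distance of √(0.9² + 0.9²) ≈ 1.3.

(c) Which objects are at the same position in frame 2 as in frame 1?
the orange square, the yellow circle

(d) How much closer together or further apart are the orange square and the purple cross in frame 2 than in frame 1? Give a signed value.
+2.7

Distance in frame 1: 4.9. Distance in frame 2: 7.6.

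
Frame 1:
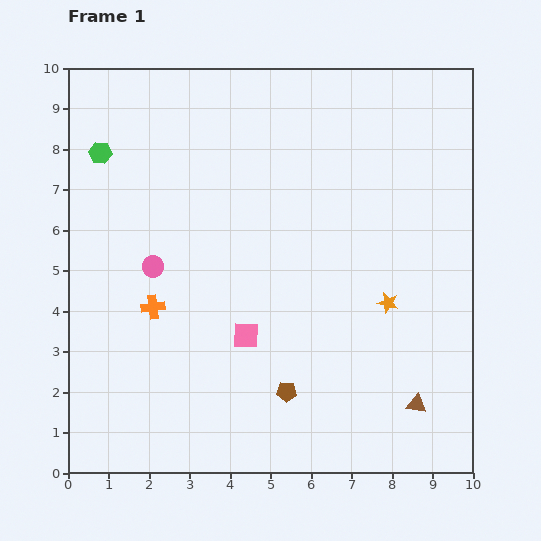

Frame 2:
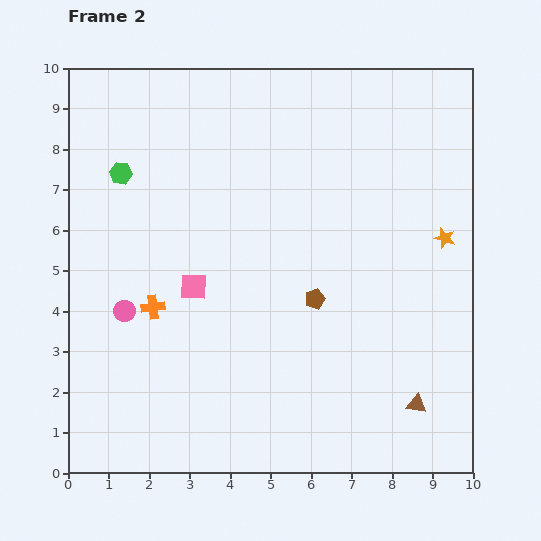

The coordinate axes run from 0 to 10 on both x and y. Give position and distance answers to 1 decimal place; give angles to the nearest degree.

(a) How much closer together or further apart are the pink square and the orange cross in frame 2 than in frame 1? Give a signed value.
-1.3

Distance in frame 1: 2.4. Distance in frame 2: 1.1.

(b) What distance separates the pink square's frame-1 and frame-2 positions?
1.8

The pink square moved from (4.4, 3.4) to (3.1, 4.6), a distance of √(1.3² + 1.2²) ≈ 1.8.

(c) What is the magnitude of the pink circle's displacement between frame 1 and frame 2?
1.3

The pink circle moved from (2.1, 5.1) to (1.4, 4.0), a distance of √(0.7² + 1.1²) ≈ 1.3.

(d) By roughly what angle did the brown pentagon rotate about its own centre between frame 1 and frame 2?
23° counter-clockwise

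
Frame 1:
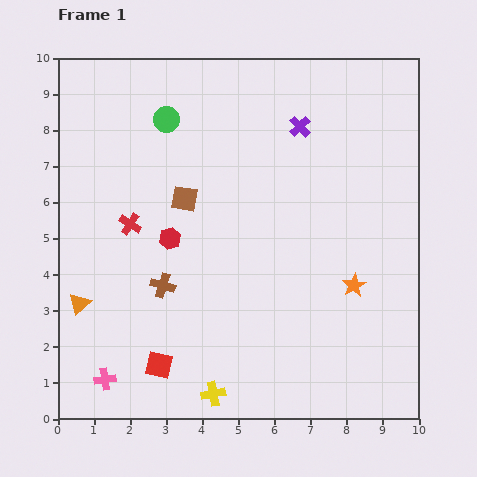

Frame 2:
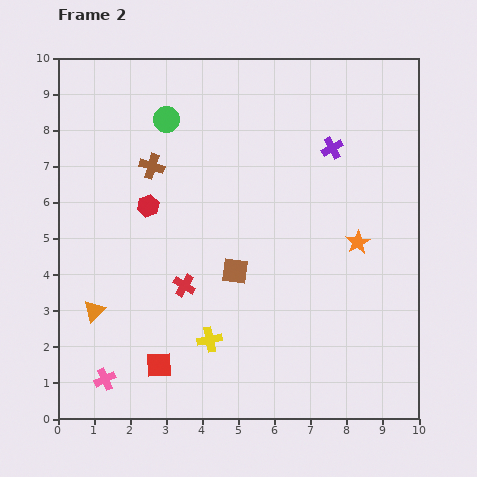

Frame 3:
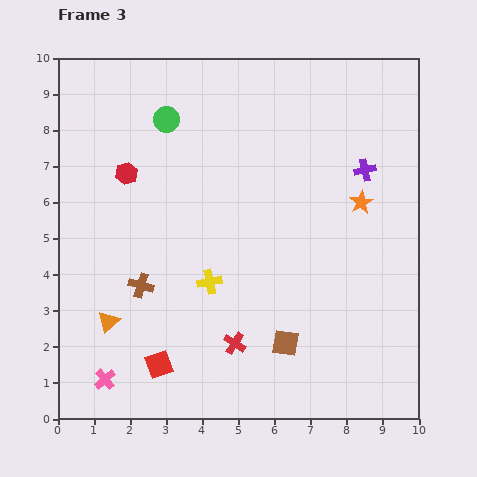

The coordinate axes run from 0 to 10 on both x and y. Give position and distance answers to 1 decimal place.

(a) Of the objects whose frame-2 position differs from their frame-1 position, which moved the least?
the orange triangle

(moved 0.4)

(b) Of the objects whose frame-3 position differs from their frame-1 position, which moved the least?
the brown cross

(moved 0.6)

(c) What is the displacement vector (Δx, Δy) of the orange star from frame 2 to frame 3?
(0.1, 1.1)

The orange star was at (8.3, 4.9) in frame 2 and (8.4, 6.0) in frame 3.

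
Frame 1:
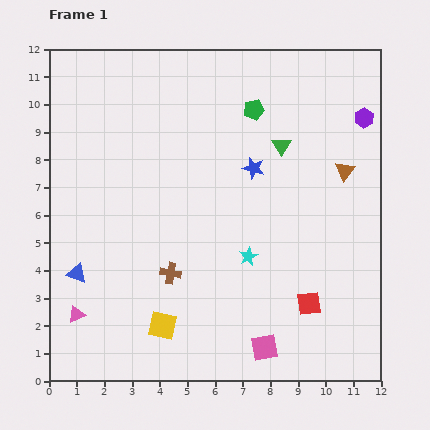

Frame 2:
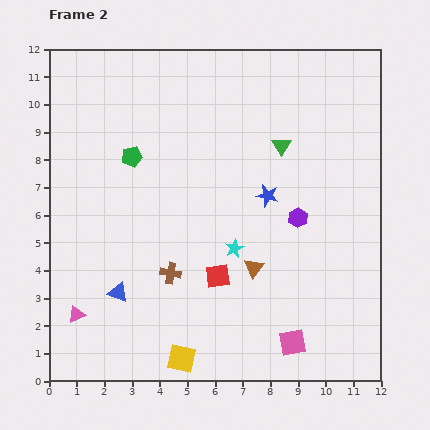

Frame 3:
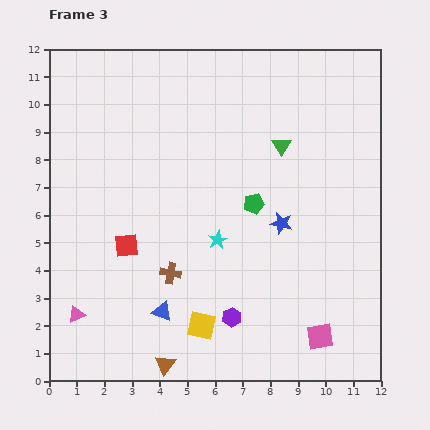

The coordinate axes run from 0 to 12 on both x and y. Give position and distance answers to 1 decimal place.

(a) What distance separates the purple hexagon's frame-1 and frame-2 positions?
4.3

The purple hexagon moved from (11.4, 9.5) to (9.0, 5.9), a distance of √(2.4² + 3.6²) ≈ 4.3.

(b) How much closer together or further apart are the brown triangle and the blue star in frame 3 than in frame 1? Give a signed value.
+3.3

Distance in frame 1: 3.3. Distance in frame 3: 6.6.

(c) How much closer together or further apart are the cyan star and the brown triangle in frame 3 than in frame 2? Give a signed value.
+3.9

Distance in frame 2: 1.0. Distance in frame 3: 4.9.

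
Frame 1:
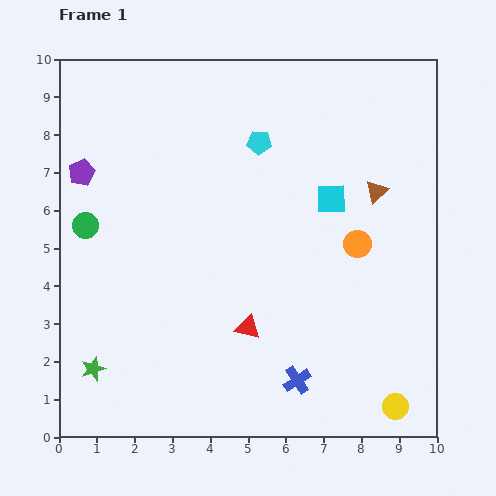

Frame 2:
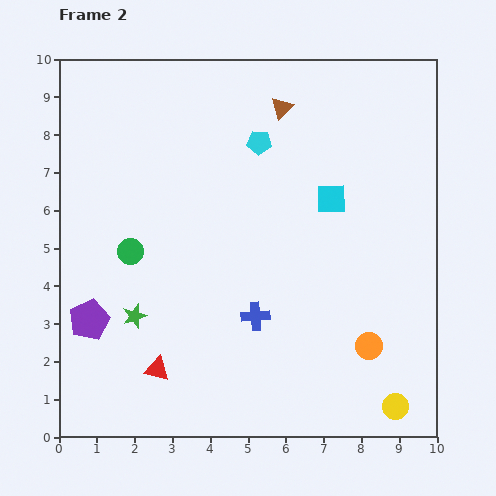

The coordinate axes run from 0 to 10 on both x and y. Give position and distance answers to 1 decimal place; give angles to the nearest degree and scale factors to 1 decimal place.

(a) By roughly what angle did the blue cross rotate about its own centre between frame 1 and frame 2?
29° clockwise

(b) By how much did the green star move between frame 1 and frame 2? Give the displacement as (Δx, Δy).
(1.1, 1.4)

The green star was at (0.9, 1.8) in frame 1 and (2.0, 3.2) in frame 2.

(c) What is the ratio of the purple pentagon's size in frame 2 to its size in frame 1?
1.5×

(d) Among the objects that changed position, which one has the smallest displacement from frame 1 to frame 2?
the green circle

(moved 1.4)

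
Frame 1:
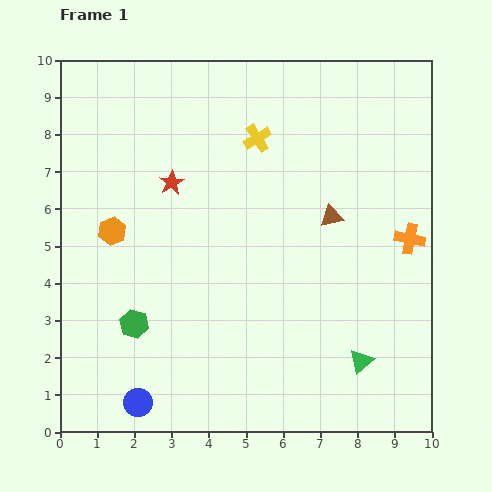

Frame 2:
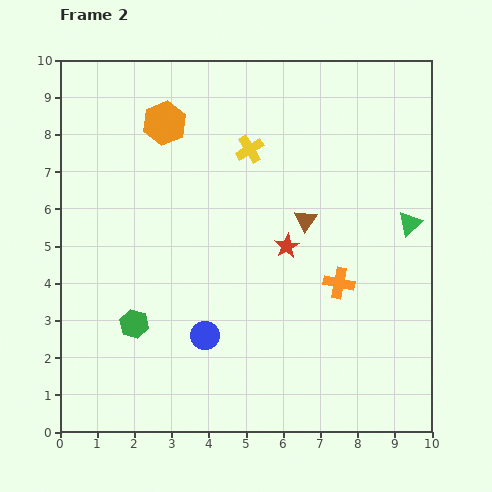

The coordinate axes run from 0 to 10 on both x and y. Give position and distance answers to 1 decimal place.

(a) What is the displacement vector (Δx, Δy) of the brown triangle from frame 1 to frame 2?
(-0.7, -0.1)

The brown triangle was at (7.3, 5.8) in frame 1 and (6.6, 5.7) in frame 2.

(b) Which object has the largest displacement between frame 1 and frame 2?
the green triangle

(moved 3.9; next 3.5)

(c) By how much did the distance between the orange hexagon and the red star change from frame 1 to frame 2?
+2.6

Distance in frame 1: 2.1. Distance in frame 2: 4.7.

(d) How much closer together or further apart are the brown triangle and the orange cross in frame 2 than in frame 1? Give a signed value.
-0.3

Distance in frame 1: 2.2. Distance in frame 2: 1.9.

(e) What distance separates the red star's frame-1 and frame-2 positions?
3.5

The red star moved from (3.0, 6.7) to (6.1, 5.0), a distance of √(3.1² + 1.7²) ≈ 3.5.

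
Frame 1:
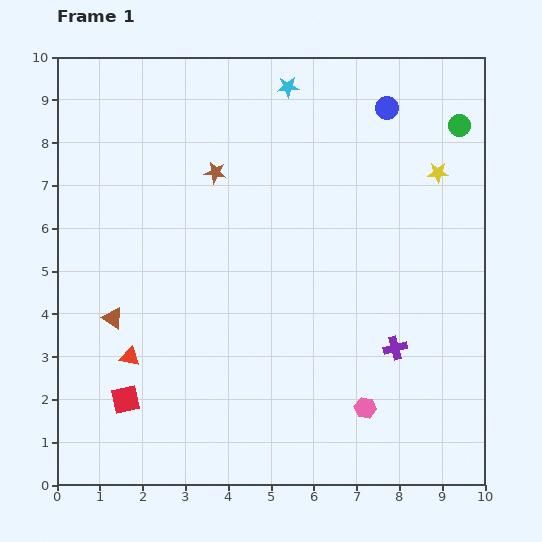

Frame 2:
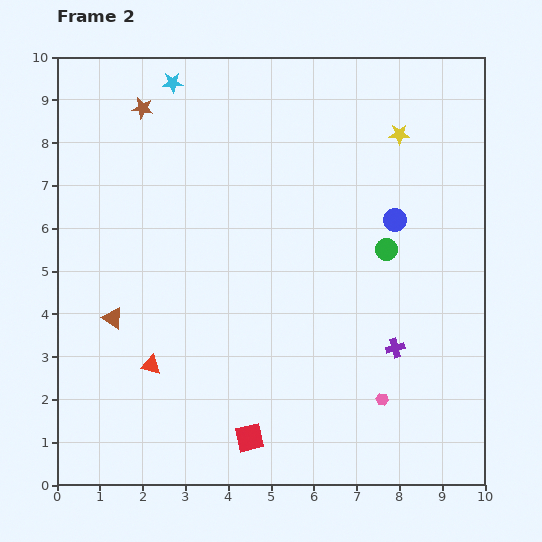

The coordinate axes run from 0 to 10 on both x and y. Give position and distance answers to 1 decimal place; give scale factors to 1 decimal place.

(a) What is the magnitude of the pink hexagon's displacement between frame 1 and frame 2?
0.4

The pink hexagon moved from (7.2, 1.8) to (7.6, 2.0), a distance of √(0.4² + 0.2²) ≈ 0.4.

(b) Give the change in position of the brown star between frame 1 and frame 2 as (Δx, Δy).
(-1.7, 1.5)

The brown star was at (3.7, 7.3) in frame 1 and (2.0, 8.8) in frame 2.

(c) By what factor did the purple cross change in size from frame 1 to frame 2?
0.8×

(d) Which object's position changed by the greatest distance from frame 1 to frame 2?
the green circle

(moved 3.4; next 3.0)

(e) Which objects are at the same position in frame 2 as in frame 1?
the purple cross, the brown triangle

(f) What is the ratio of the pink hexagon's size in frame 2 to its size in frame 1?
0.6×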